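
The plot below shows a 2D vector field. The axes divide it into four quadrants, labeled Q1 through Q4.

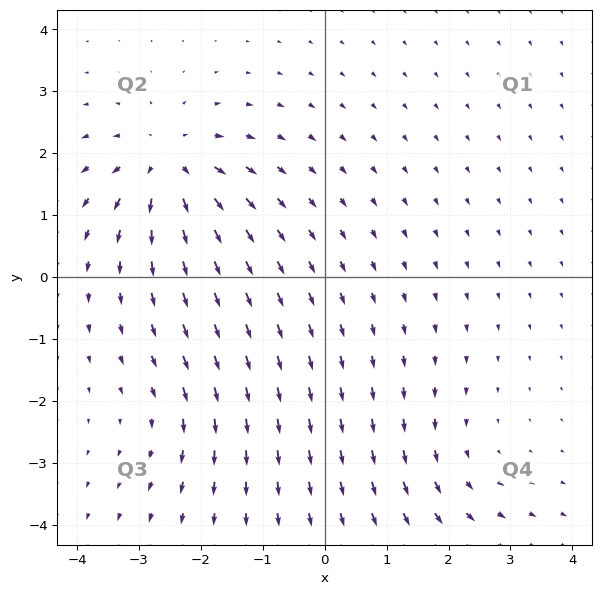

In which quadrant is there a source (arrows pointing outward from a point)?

The source sits at approximately (-2.5, 1.8), which lies in quadrant Q2. The divergence there is about +6, positive as expected for a source.

Q2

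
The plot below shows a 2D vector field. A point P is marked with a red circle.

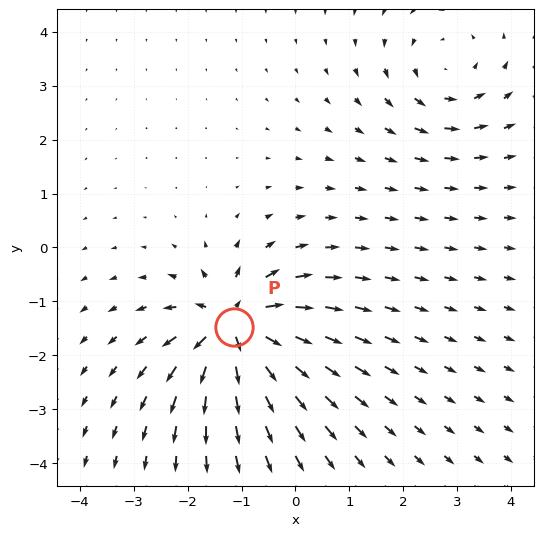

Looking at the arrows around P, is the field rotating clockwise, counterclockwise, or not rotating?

Near P at (-1.1, -1.5) the arrows show no circulation. The curl there is ≈0.

not rotating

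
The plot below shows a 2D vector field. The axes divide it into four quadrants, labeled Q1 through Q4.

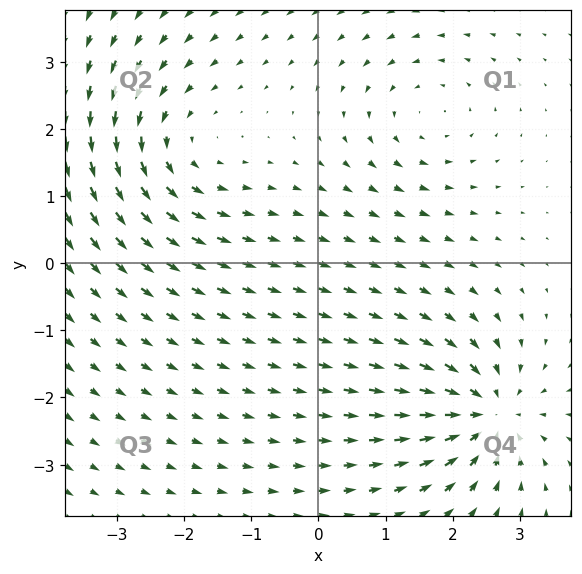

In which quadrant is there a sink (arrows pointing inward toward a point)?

Q4

The sink sits at approximately (2.5, -2.2), which lies in quadrant Q4. The divergence there is about -5, negative as expected for a sink.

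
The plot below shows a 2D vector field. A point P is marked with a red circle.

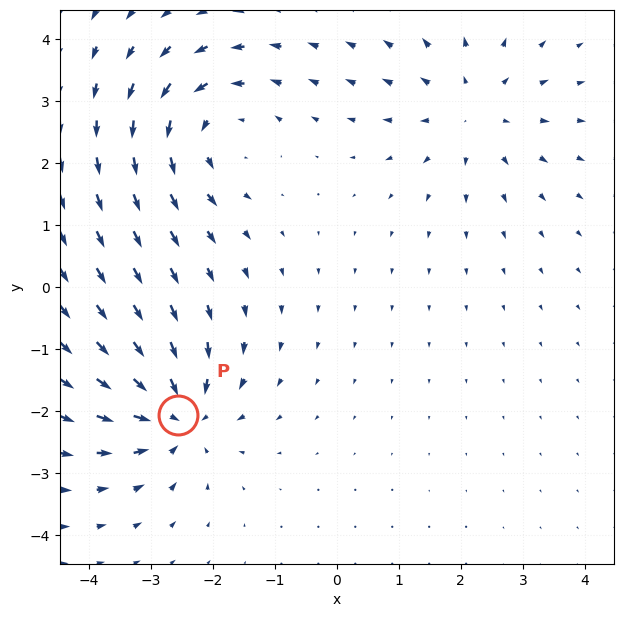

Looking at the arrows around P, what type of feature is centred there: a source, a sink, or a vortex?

sink

At P (-2.6, -2.1) the arrows converge inward. Divergence about -4, curl ≈0 — negative divergence with near-zero curl is a sink.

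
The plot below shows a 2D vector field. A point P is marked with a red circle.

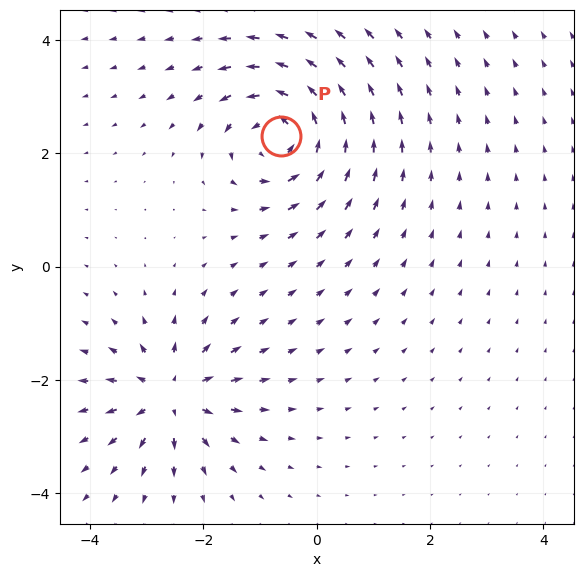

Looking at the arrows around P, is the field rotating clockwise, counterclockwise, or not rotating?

Near P at (-0.6, 2.3) the arrows circulate counterclockwise. The curl (z-component) there is about +5; positive curl means counterclockwise rotation.

counterclockwise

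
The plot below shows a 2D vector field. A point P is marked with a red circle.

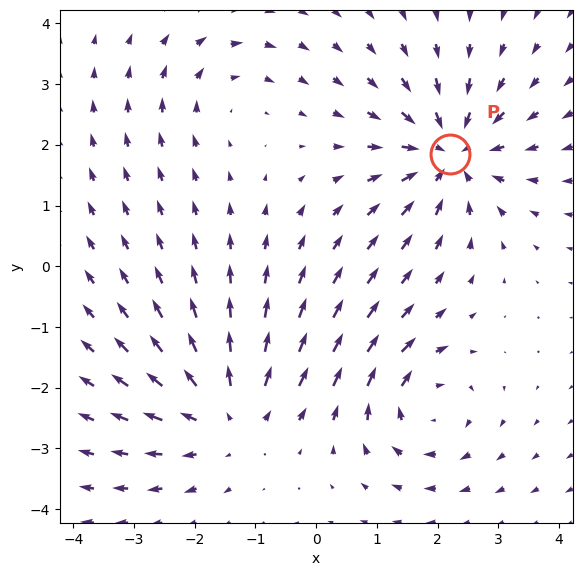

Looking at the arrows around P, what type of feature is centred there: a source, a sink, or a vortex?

At P (2.2, 1.9) the arrows converge inward. Divergence about -5, curl ≈0 — negative divergence with near-zero curl is a sink.

sink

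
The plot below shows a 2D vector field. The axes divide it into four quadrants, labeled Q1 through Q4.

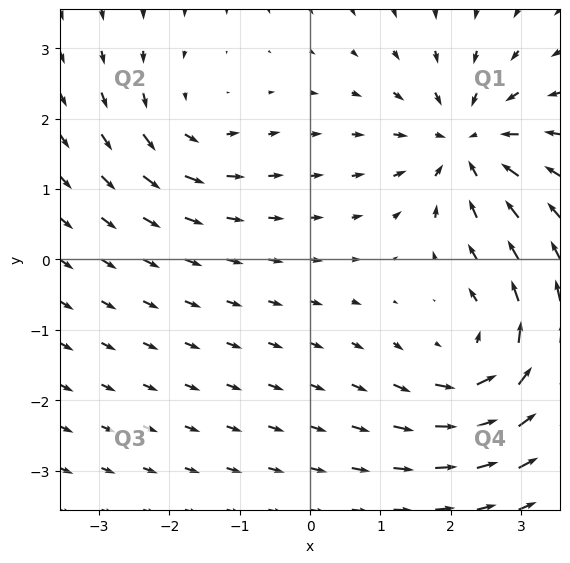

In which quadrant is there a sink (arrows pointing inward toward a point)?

The sink sits at approximately (2.2, 1.6), which lies in quadrant Q1. The divergence there is about -6, negative as expected for a sink.

Q1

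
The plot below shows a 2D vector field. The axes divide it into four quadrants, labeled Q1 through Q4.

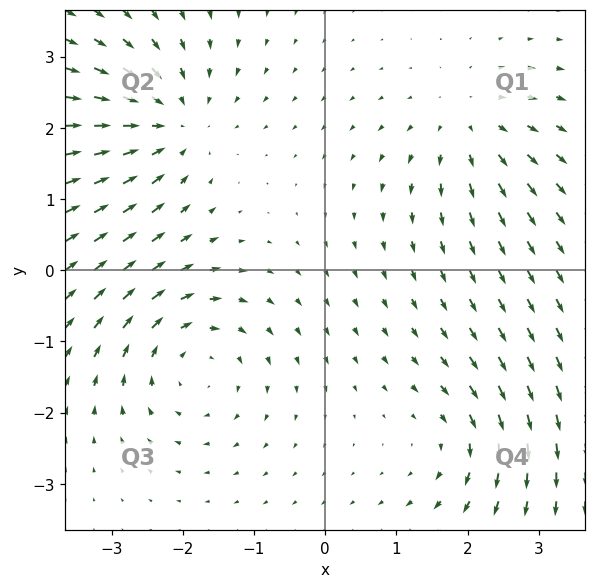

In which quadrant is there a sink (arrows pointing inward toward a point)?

Q2

The sink sits at approximately (-2.2, 2.1), which lies in quadrant Q2. The divergence there is about -5, negative as expected for a sink.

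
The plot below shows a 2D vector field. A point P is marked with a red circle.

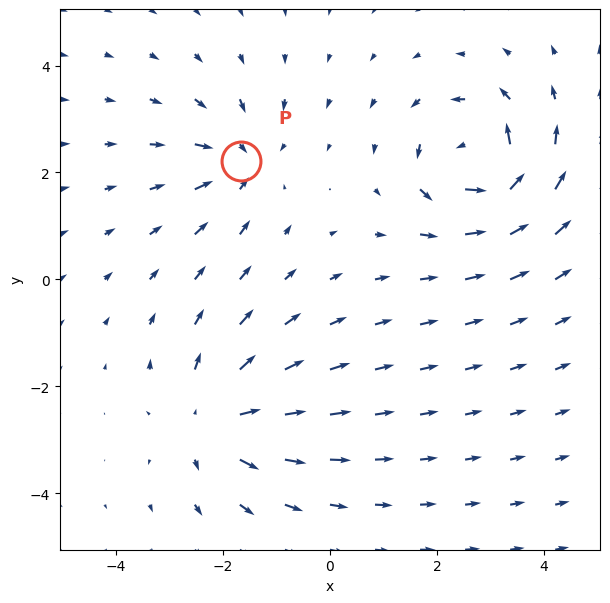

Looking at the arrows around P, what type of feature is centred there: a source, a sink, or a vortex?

At P (-1.7, 2.2) the arrows converge inward. Divergence about -4, curl ≈0 — negative divergence with near-zero curl is a sink.

sink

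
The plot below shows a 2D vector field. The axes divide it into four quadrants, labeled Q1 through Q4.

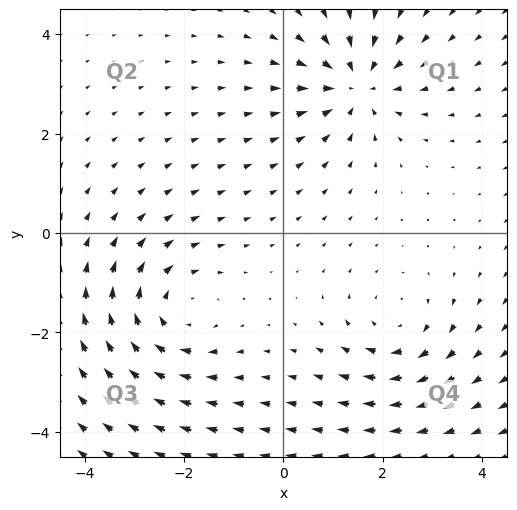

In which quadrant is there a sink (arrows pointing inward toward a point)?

The sink sits at approximately (1.5, 3.0), which lies in quadrant Q1. The divergence there is about -5, negative as expected for a sink.

Q1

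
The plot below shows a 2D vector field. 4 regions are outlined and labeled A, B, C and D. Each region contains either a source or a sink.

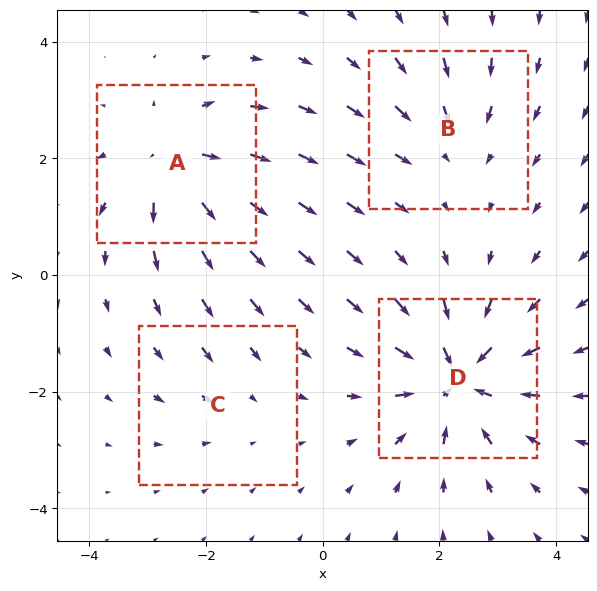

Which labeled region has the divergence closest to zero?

C

Divergence at each region's feature centre — A: about +5, B: about -3, C: about -2, D: about -7. Region C is closest to zero.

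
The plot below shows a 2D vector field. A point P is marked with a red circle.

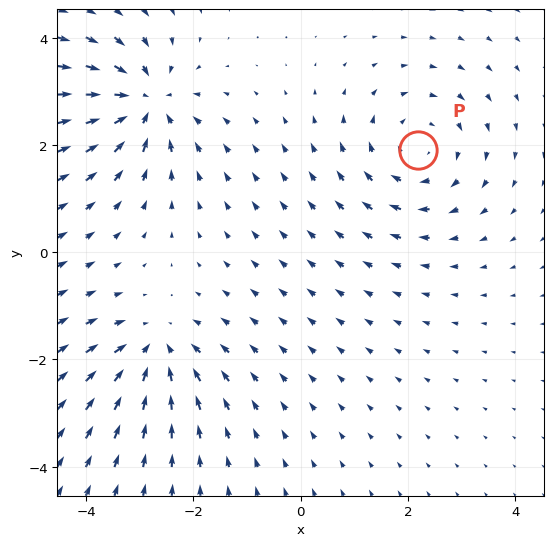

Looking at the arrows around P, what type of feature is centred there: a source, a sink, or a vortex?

vortex

At P (2.2, 1.9) the arrows circulate clockwise. Divergence ≈0, curl about -3 — near-zero divergence with nonzero curl is a vortex.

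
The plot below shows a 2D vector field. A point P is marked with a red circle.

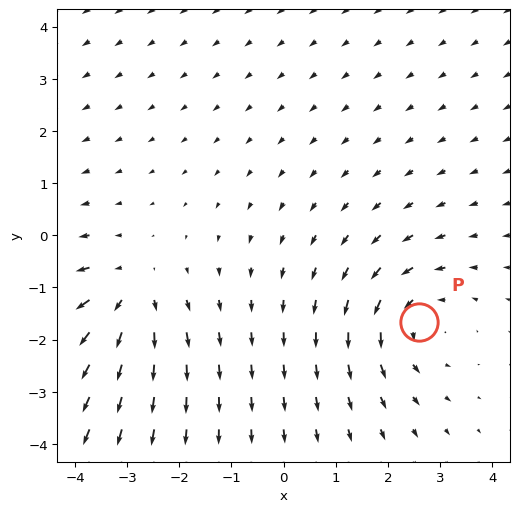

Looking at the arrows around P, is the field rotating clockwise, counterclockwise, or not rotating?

counterclockwise

Near P at (2.6, -1.7) the arrows circulate counterclockwise. The curl (z-component) there is about +3; positive curl means counterclockwise rotation.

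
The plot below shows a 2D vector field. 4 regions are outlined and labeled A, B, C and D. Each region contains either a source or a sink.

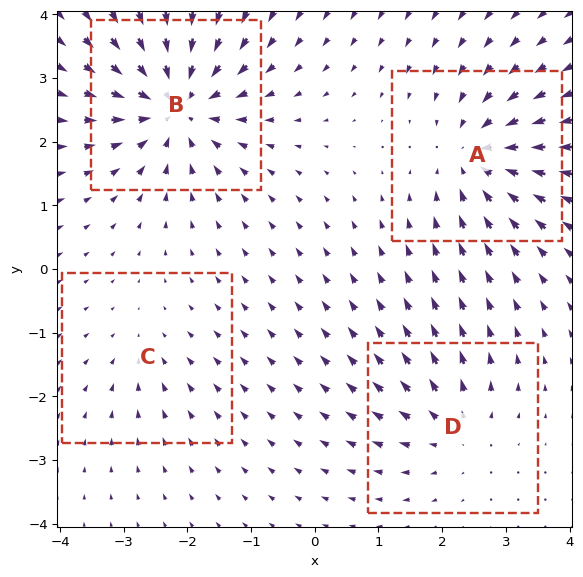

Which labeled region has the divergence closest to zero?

C

Divergence at each region's feature centre — A: about -6, B: about -7, C: about -2, D: about +4. Region C is closest to zero.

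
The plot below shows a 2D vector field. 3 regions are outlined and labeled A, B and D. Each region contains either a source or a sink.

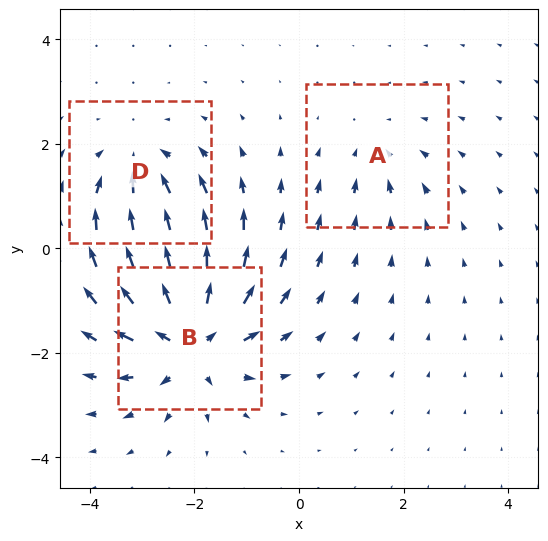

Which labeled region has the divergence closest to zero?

A

Divergence at each region's feature centre — A: about -2, B: about +5, D: about -3. Region A is closest to zero.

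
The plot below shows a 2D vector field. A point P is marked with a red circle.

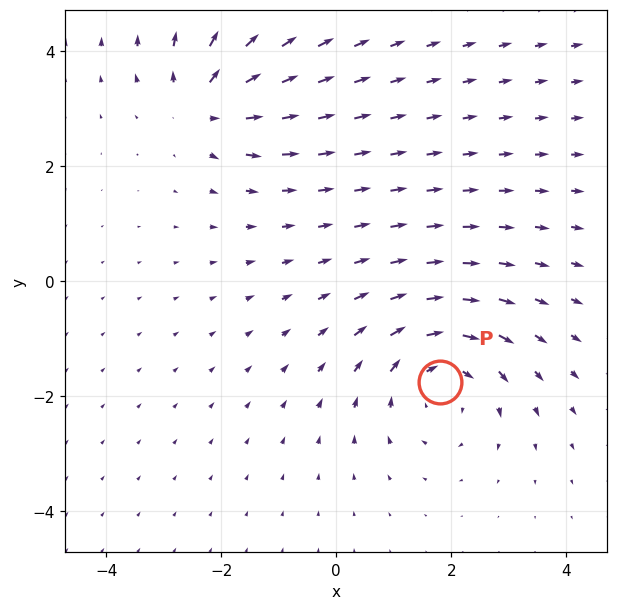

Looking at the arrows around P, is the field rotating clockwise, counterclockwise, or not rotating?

clockwise

Near P at (1.8, -1.8) the arrows circulate clockwise. The curl (z-component) there is about -4; negative curl means clockwise rotation.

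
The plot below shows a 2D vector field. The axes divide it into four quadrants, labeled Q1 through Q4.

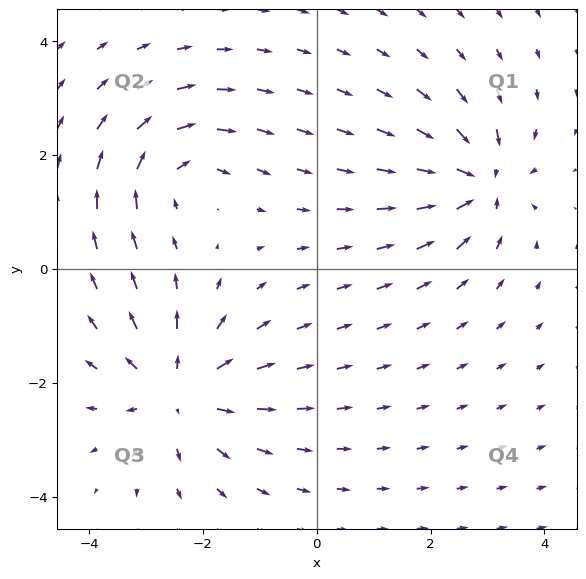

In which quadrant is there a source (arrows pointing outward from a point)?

The source sits at approximately (-2.4, -2.2), which lies in quadrant Q3. The divergence there is about +4, positive as expected for a source.

Q3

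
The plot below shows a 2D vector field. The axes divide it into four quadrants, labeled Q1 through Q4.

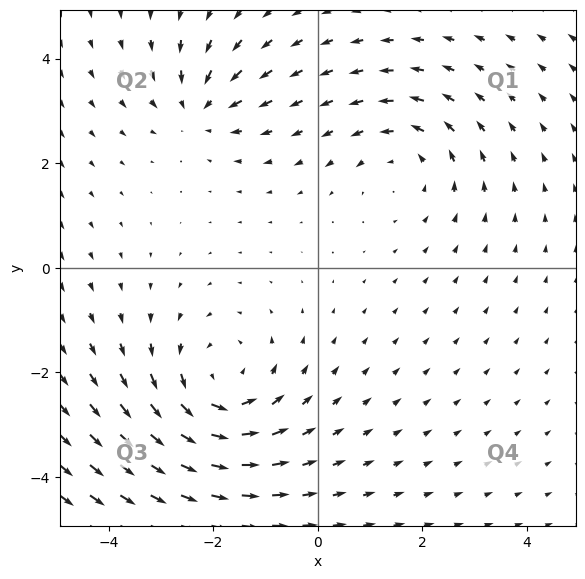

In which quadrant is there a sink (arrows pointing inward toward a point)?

The sink sits at approximately (-2.2, 3.1), which lies in quadrant Q2. The divergence there is about -3, negative as expected for a sink.

Q2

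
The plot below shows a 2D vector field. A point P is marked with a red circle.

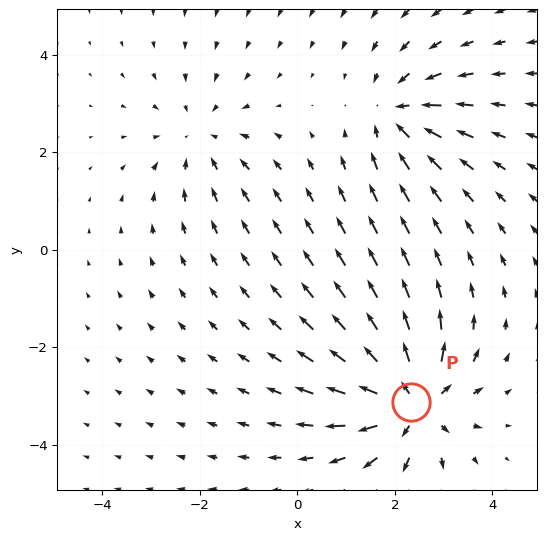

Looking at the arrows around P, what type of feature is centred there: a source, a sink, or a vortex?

source

At P (2.3, -3.1) the arrows spread outward. Divergence about +6, curl ≈0 — positive divergence with near-zero curl is a source.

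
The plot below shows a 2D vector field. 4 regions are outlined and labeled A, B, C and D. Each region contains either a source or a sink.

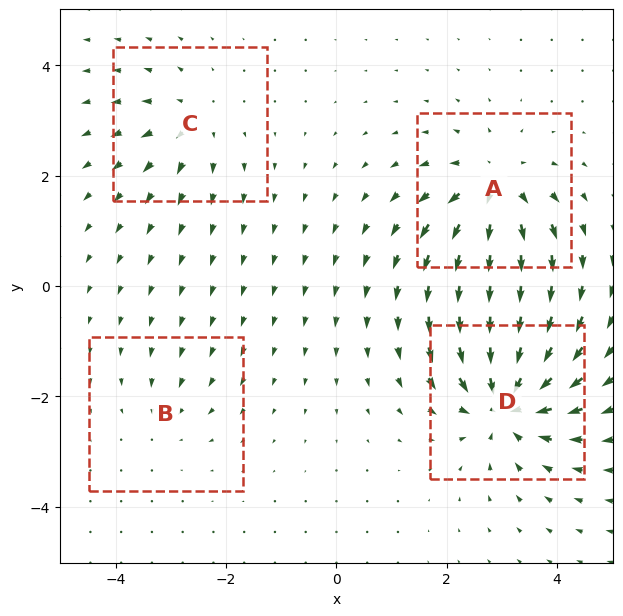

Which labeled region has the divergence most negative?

Divergence at each region's feature centre — A: about +6, B: about -3, C: about +4, D: about -8. Region D is most negative.

D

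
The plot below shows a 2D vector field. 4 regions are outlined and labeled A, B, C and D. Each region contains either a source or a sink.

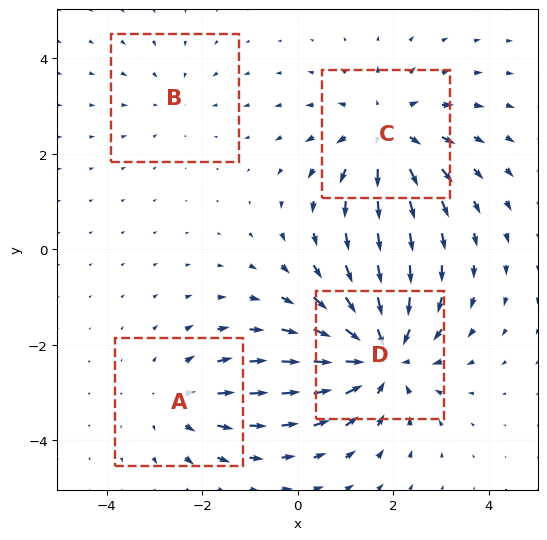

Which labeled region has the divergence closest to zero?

B

Divergence at each region's feature centre — A: about +3, B: about -2, C: about +4, D: about -5. Region B is closest to zero.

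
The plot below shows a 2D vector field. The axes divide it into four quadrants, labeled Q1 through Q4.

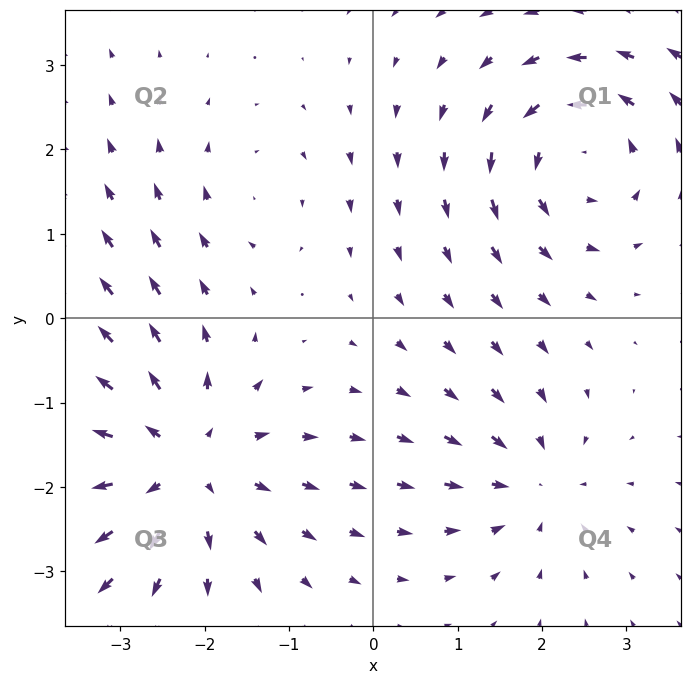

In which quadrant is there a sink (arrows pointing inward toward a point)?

The sink sits at approximately (1.9, -2.0), which lies in quadrant Q4. The divergence there is about -3, negative as expected for a sink.

Q4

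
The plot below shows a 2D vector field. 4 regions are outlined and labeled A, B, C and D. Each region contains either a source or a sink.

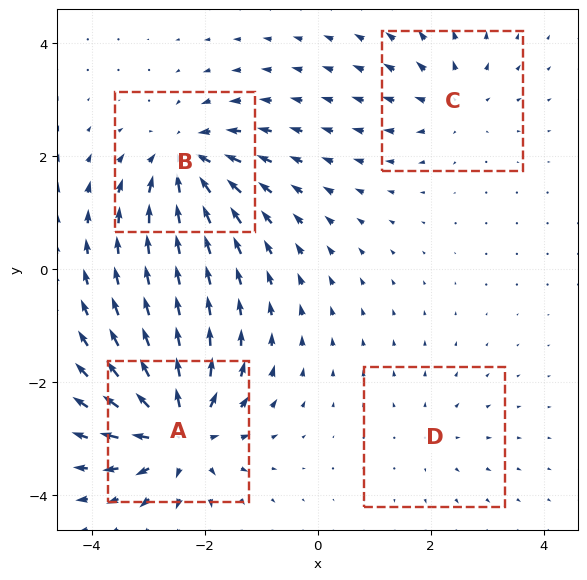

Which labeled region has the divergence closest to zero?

D

Divergence at each region's feature centre — A: about +8, B: about -6, C: about +4, D: about +2. Region D is closest to zero.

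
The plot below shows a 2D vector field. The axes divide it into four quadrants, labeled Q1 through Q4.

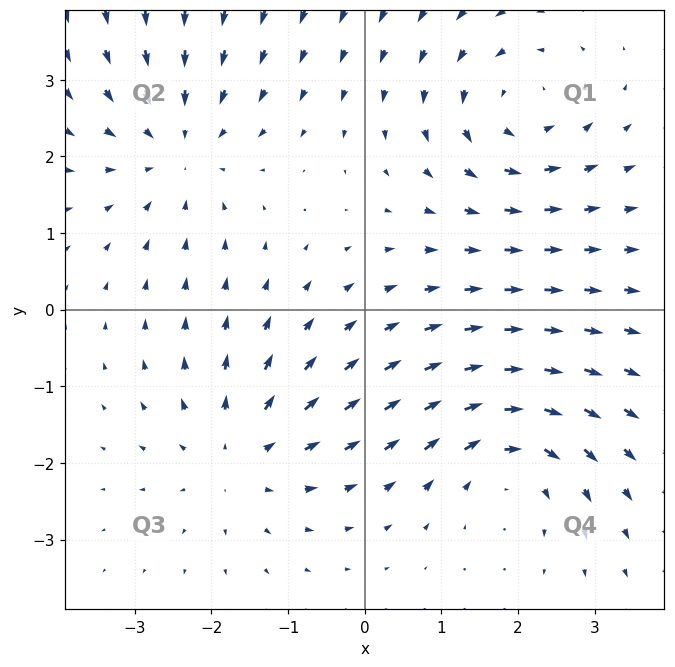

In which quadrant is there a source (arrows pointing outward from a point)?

Q3

The source sits at approximately (-1.6, -1.9), which lies in quadrant Q3. The divergence there is about +3, positive as expected for a source.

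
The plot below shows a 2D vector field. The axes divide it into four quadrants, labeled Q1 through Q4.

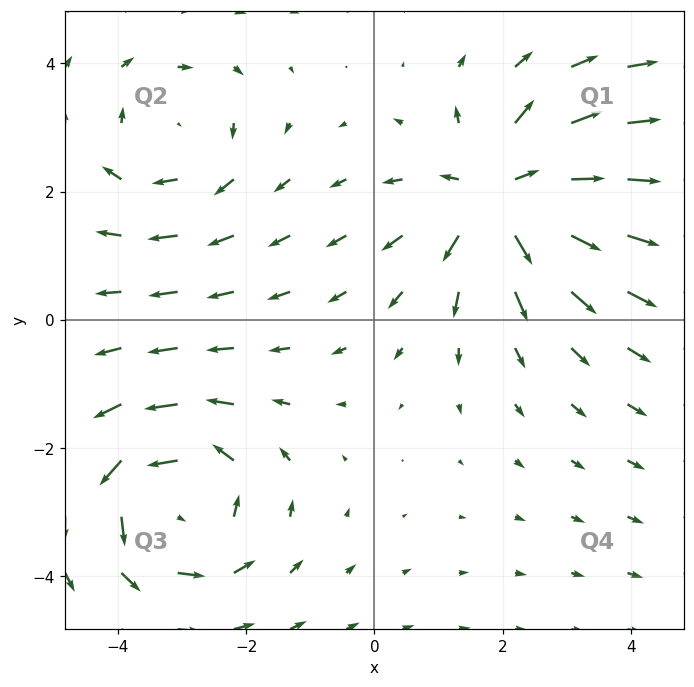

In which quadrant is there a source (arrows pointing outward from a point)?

Q1

The source sits at approximately (2.0, 1.9), which lies in quadrant Q1. The divergence there is about +5, positive as expected for a source.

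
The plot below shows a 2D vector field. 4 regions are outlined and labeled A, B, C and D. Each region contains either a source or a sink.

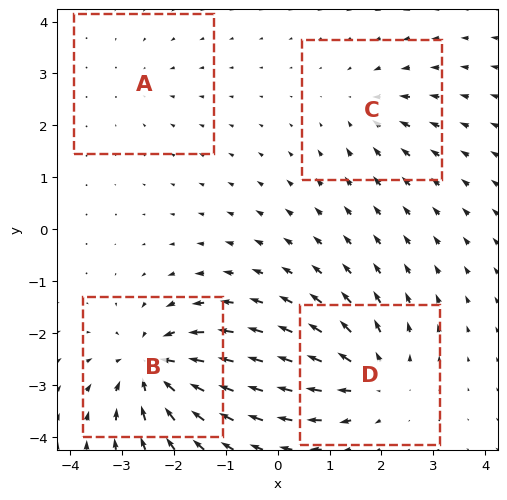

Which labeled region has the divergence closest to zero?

Divergence at each region's feature centre — A: about -2, B: about -8, C: about -4, D: about +6. Region A is closest to zero.

A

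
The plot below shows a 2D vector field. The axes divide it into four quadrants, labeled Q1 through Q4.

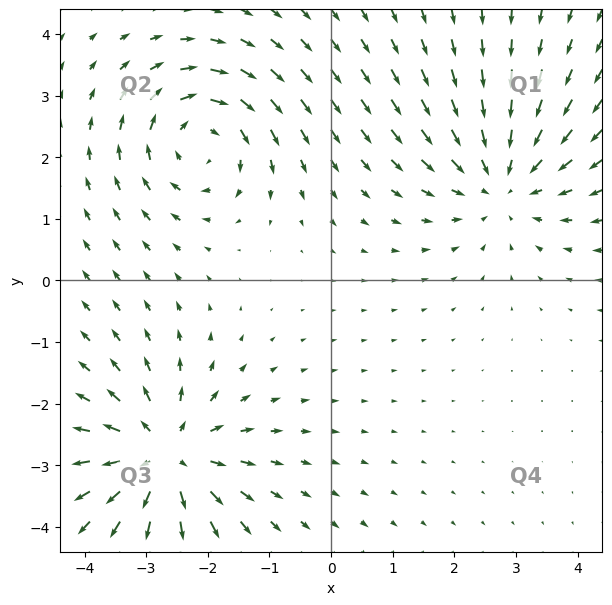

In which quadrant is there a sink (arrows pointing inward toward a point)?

Q1

The sink sits at approximately (2.8, 1.6), which lies in quadrant Q1. The divergence there is about -4, negative as expected for a sink.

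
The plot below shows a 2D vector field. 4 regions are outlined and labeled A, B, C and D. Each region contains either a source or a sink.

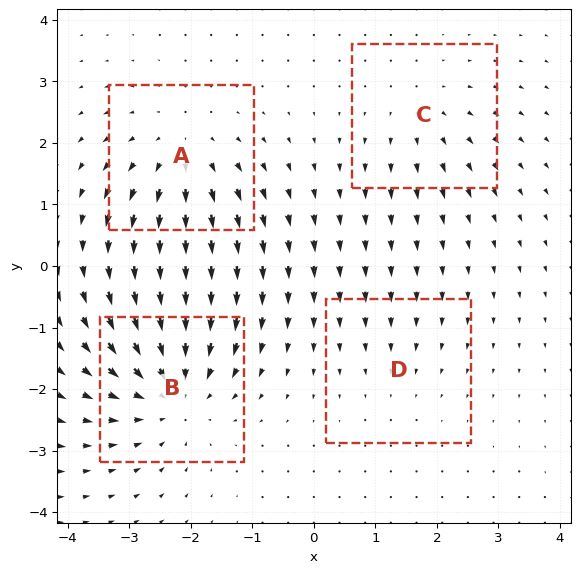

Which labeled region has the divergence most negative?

Divergence at each region's feature centre — A: about +4, B: about -6, C: about +3, D: about -2. Region B is most negative.

B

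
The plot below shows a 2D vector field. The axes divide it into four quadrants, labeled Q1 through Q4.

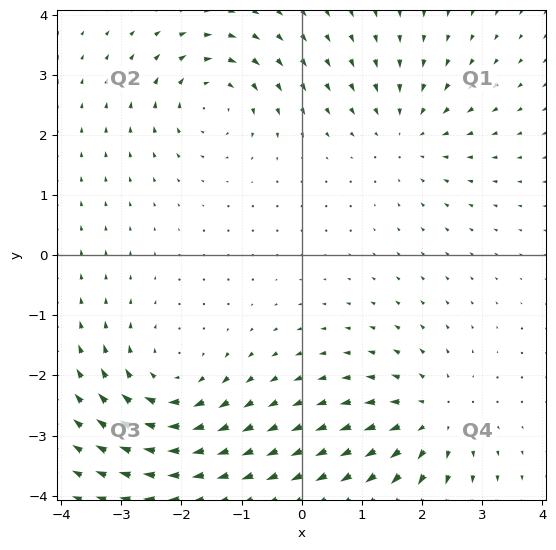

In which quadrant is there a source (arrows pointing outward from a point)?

Q4

The source sits at approximately (2.2, -2.7), which lies in quadrant Q4. The divergence there is about +3, positive as expected for a source.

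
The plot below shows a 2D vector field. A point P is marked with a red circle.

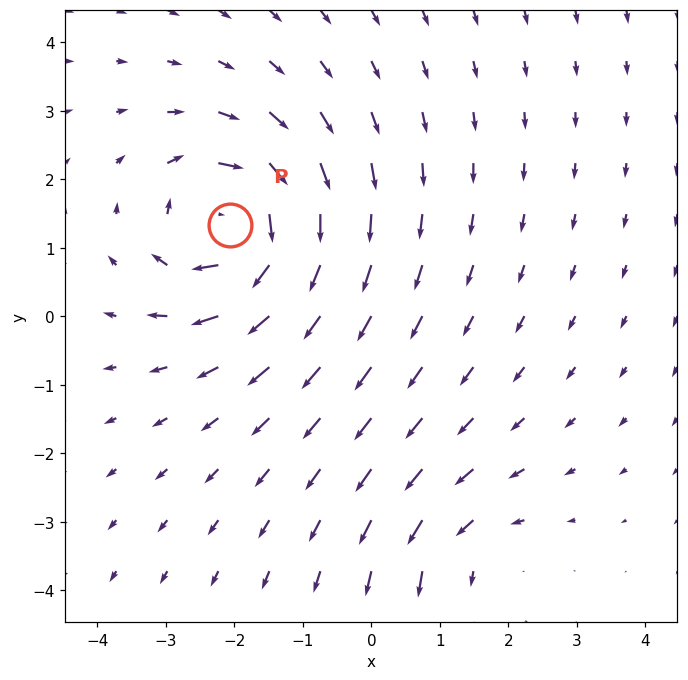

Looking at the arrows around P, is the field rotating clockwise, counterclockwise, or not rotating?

Near P at (-2.1, 1.3) the arrows circulate clockwise. The curl (z-component) there is about -6; negative curl means clockwise rotation.

clockwise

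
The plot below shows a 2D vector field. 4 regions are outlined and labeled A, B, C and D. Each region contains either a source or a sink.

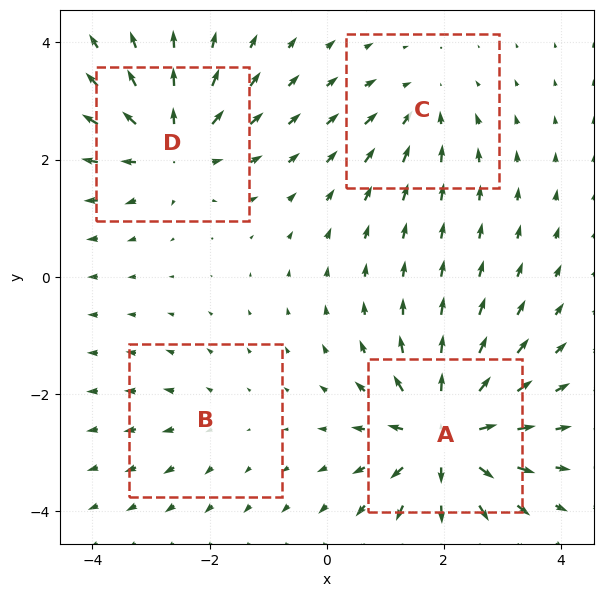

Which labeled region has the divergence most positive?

Divergence at each region's feature centre — A: about +8, B: about +2, C: about -4, D: about +6. Region A is most positive.

A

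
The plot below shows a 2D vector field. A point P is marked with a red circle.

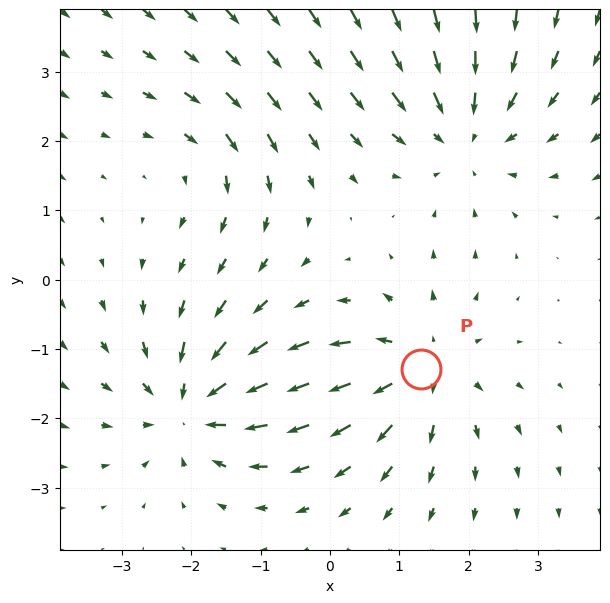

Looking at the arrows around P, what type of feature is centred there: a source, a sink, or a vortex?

At P (1.3, -1.3) the arrows spread outward. Divergence about +5, curl ≈0 — positive divergence with near-zero curl is a source.

source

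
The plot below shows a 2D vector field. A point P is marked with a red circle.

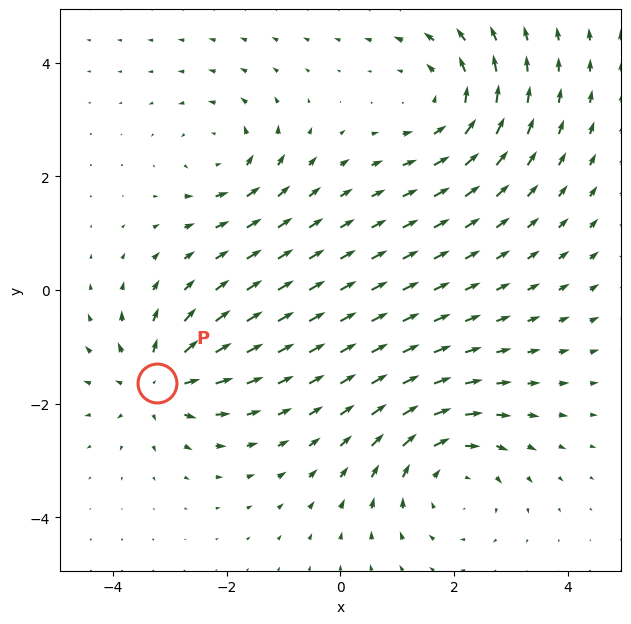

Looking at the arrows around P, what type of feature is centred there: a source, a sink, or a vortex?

At P (-3.2, -1.6) the arrows spread outward. Divergence about +5, curl ≈0 — positive divergence with near-zero curl is a source.

source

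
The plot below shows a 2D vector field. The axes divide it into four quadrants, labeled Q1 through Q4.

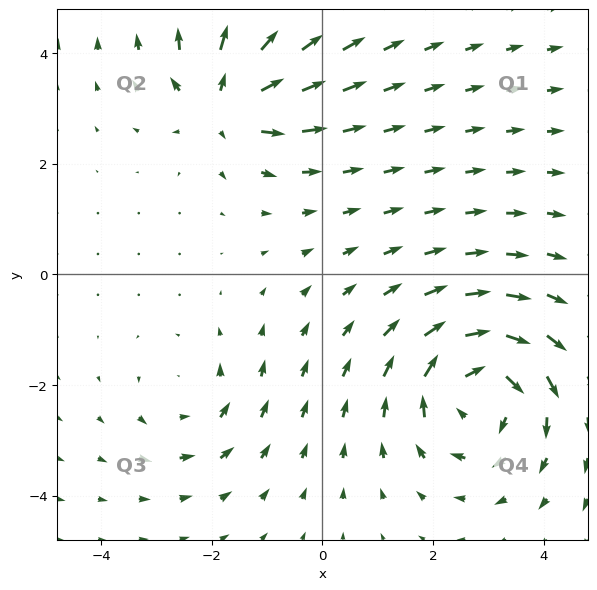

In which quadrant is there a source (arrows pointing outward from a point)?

The source sits at approximately (-1.7, 3.1), which lies in quadrant Q2. The divergence there is about +5, positive as expected for a source.

Q2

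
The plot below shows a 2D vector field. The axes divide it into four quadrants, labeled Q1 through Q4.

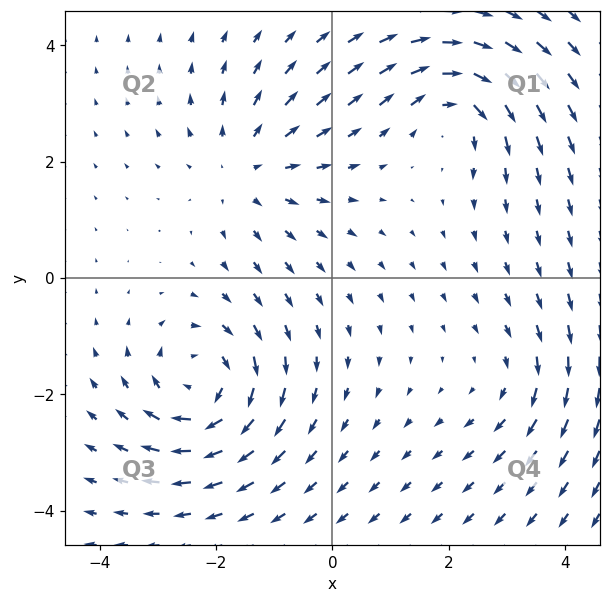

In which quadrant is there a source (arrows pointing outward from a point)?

Q2

The source sits at approximately (-1.5, 1.9), which lies in quadrant Q2. The divergence there is about +3, positive as expected for a source.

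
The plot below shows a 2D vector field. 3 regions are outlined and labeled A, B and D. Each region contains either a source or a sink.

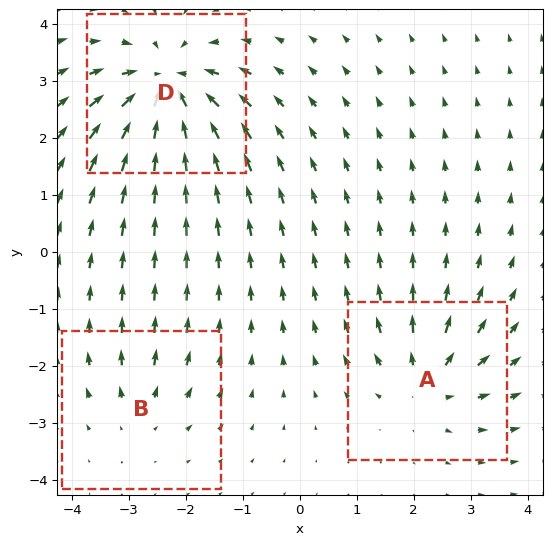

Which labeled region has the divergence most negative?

Divergence at each region's feature centre — A: about +4, B: about +2, D: about -6. Region D is most negative.

D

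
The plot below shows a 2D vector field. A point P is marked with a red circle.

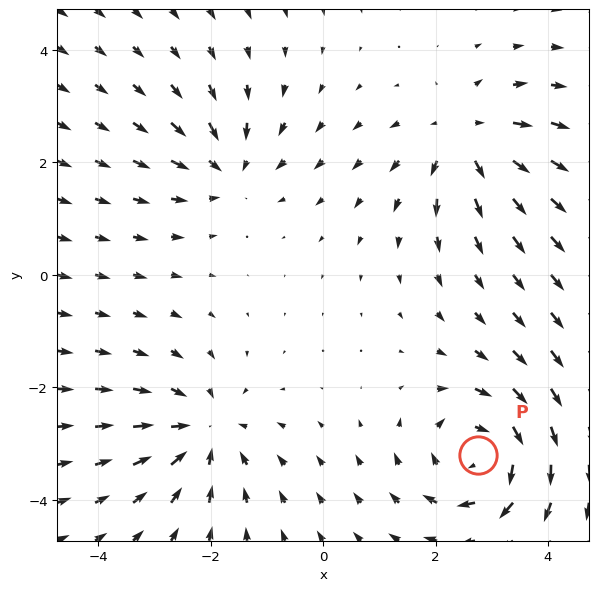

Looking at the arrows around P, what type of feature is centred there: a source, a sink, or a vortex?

At P (2.8, -3.2) the arrows circulate clockwise. Divergence ≈0, curl about -5 — near-zero divergence with nonzero curl is a vortex.

vortex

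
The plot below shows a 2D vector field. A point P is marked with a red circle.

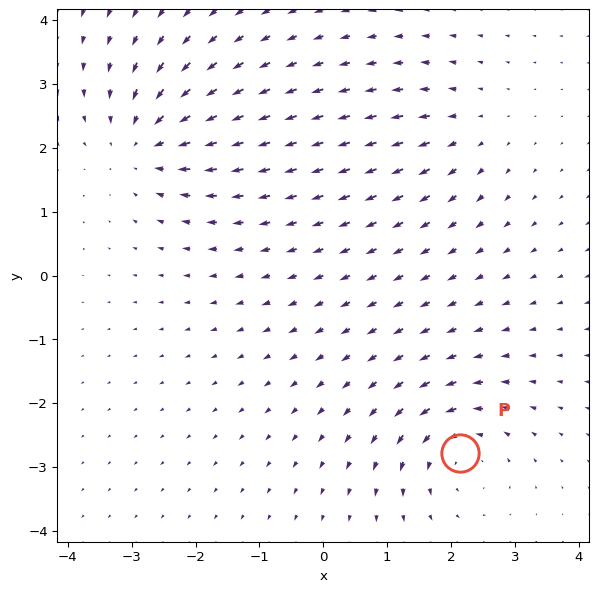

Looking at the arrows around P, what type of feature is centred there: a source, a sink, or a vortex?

At P (2.1, -2.8) the arrows circulate counterclockwise. Divergence ≈0, curl about +5 — near-zero divergence with nonzero curl is a vortex.

vortex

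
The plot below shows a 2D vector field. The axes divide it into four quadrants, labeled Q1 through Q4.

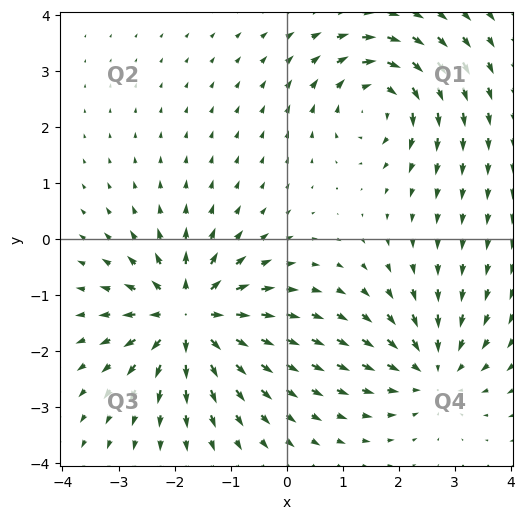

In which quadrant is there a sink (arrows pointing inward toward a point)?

Q4

The sink sits at approximately (2.6, -2.4), which lies in quadrant Q4. The divergence there is about -3, negative as expected for a sink.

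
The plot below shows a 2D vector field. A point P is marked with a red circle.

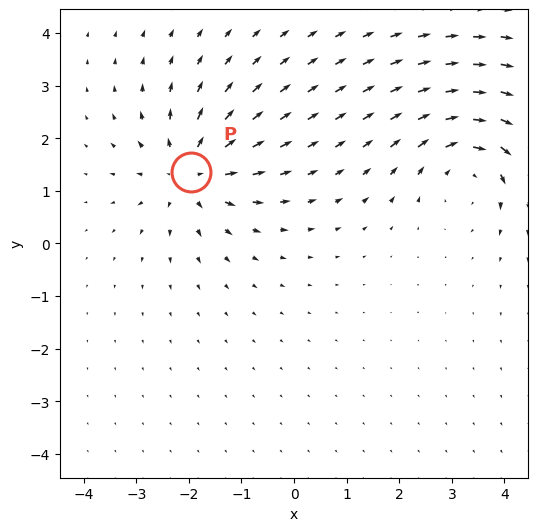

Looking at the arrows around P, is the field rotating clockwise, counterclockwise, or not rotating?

Near P at (-2.0, 1.4) the arrows show no circulation. The curl there is ≈0.

not rotating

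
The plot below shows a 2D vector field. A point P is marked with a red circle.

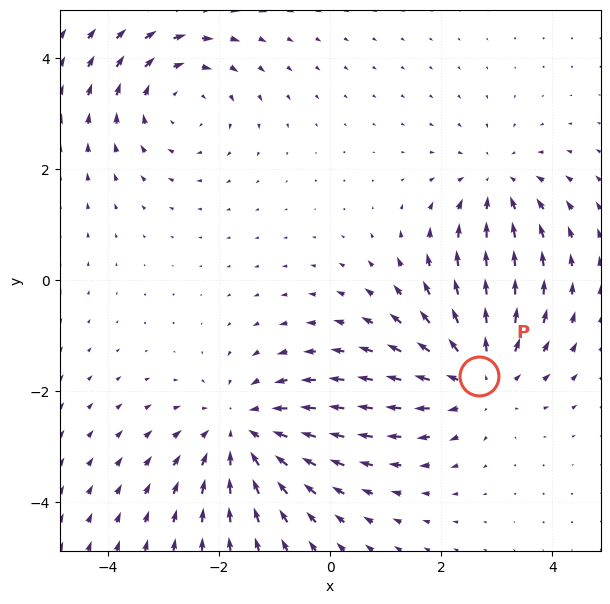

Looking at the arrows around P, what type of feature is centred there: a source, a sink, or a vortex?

source

At P (2.7, -1.7) the arrows spread outward. Divergence about +3, curl ≈0 — positive divergence with near-zero curl is a source.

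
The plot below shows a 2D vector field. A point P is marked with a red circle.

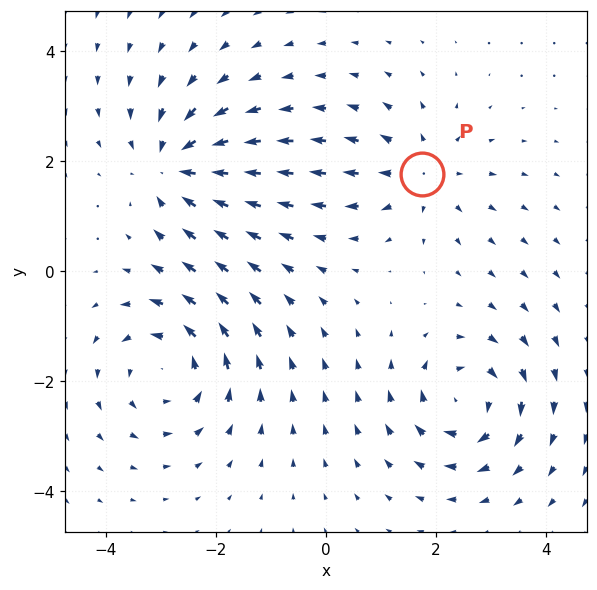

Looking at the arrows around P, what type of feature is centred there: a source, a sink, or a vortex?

At P (1.7, 1.8) the arrows spread outward. Divergence about +4, curl ≈0 — positive divergence with near-zero curl is a source.

source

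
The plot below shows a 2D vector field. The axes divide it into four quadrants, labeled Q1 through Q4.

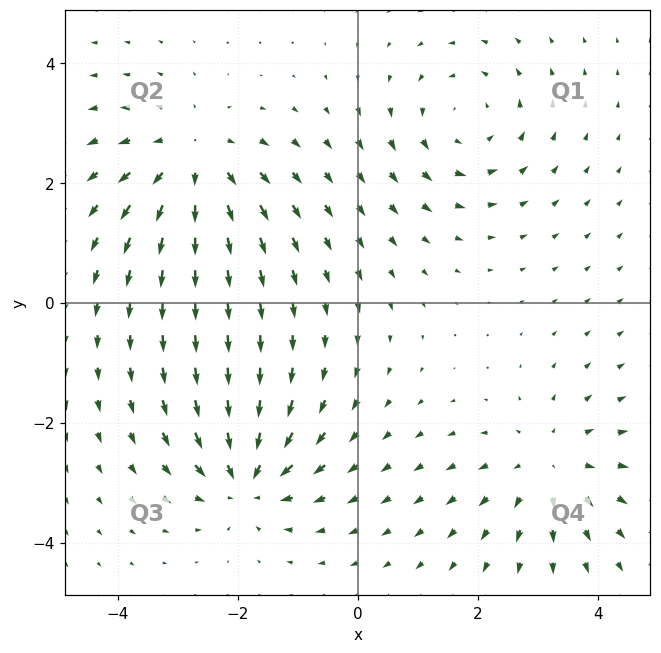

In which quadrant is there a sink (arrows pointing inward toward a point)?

The sink sits at approximately (-1.9, -2.9), which lies in quadrant Q3. The divergence there is about -6, negative as expected for a sink.

Q3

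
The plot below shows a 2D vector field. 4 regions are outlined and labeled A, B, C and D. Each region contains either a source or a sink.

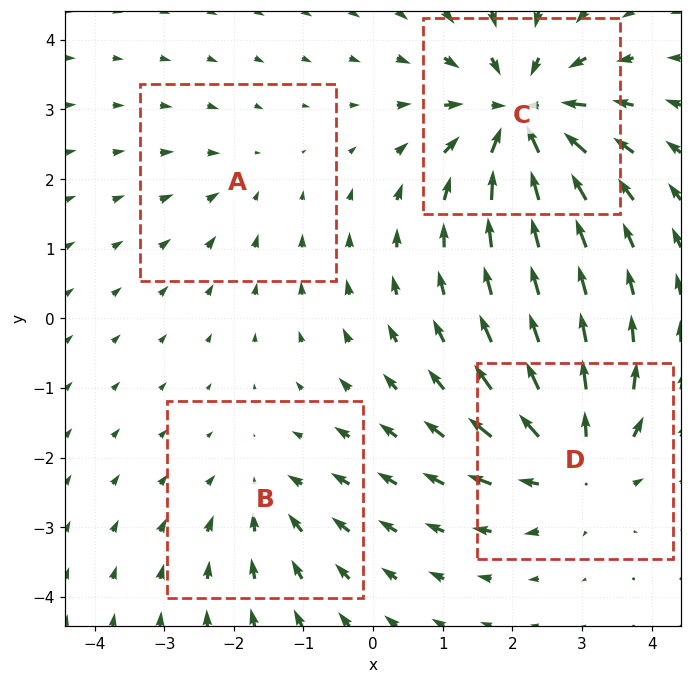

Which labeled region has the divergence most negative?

Divergence at each region's feature centre — A: about -2, B: about -3, C: about -7, D: about +5. Region C is most negative.

C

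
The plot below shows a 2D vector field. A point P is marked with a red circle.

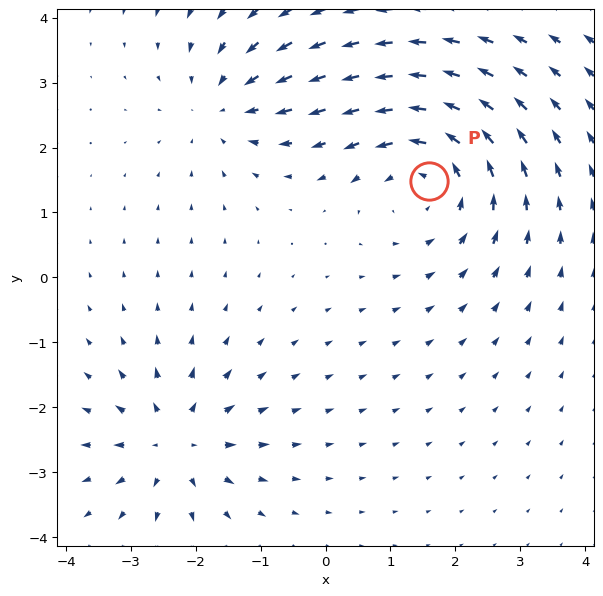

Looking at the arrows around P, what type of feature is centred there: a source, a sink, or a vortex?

vortex

At P (1.6, 1.5) the arrows circulate counterclockwise. Divergence ≈0, curl about +4 — near-zero divergence with nonzero curl is a vortex.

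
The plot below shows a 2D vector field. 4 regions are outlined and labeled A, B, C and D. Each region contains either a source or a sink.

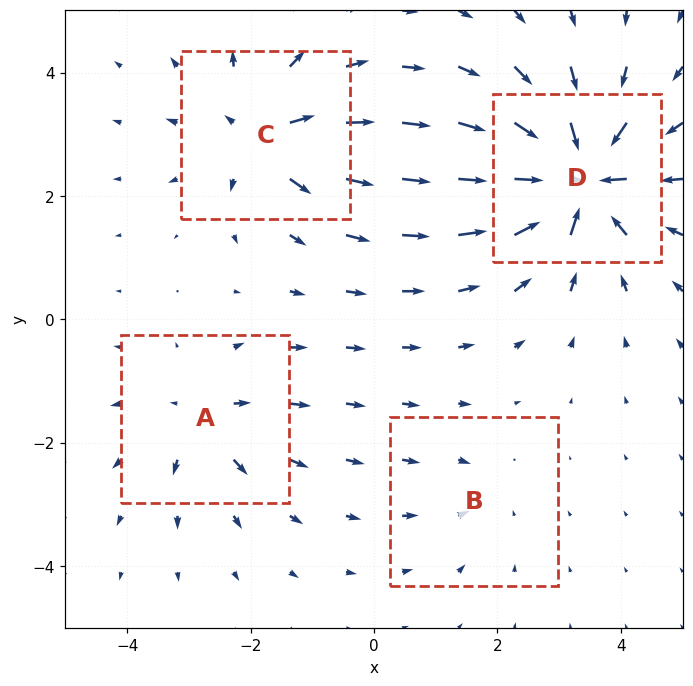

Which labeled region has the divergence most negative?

D

Divergence at each region's feature centre — A: about +4, B: about -2, C: about +6, D: about -9. Region D is most negative.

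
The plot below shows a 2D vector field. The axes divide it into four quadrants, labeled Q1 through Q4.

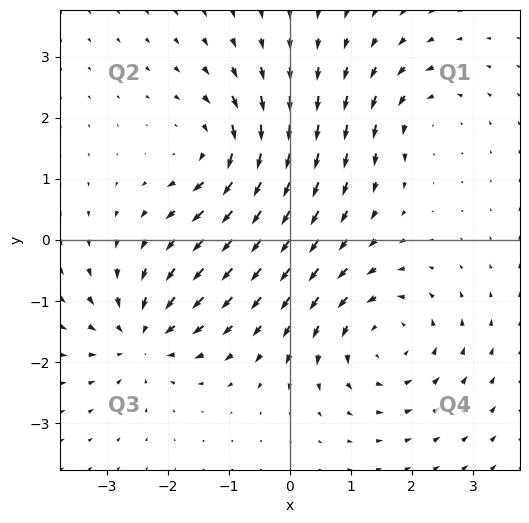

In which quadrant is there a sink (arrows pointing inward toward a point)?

Q3

The sink sits at approximately (-2.4, -1.6), which lies in quadrant Q3. The divergence there is about -5, negative as expected for a sink.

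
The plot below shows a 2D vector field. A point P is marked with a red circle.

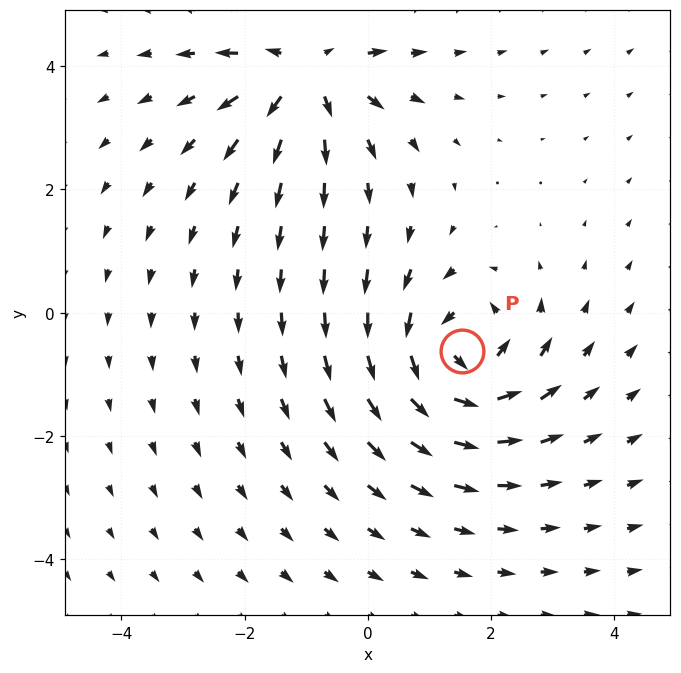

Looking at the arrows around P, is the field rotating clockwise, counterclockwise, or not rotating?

counterclockwise

Near P at (1.5, -0.6) the arrows circulate counterclockwise. The curl (z-component) there is about +5; positive curl means counterclockwise rotation.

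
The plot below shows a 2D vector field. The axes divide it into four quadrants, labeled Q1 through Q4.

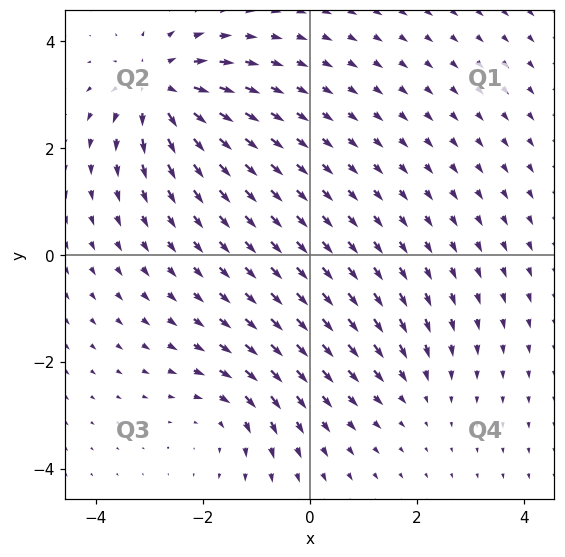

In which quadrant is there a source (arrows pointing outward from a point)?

The source sits at approximately (-2.8, 3.1), which lies in quadrant Q2. The divergence there is about +6, positive as expected for a source.

Q2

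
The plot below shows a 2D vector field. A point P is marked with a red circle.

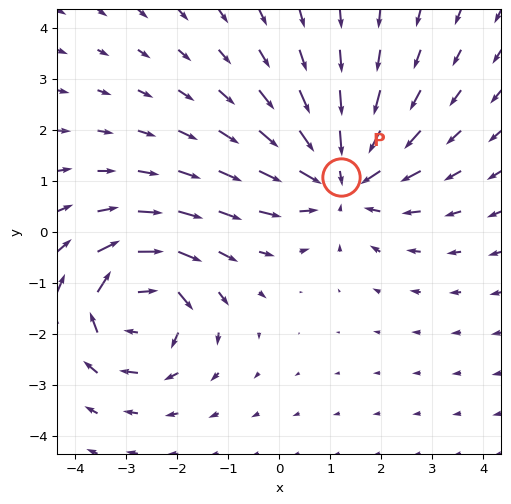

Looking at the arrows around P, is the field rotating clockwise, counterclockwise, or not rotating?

Near P at (1.2, 1.1) the arrows show no circulation. The curl there is ≈0.

not rotating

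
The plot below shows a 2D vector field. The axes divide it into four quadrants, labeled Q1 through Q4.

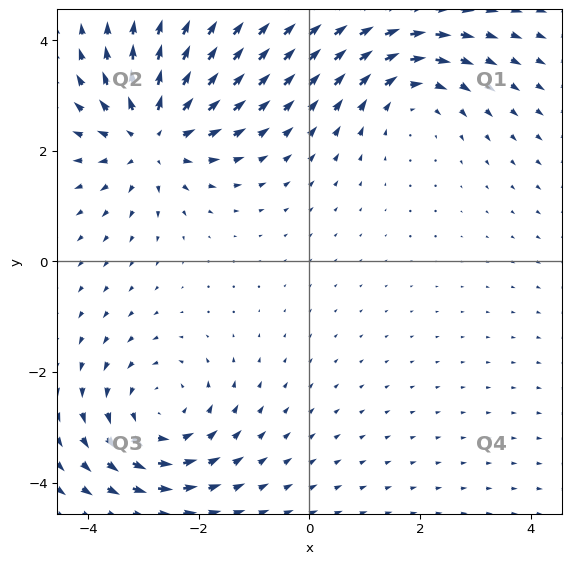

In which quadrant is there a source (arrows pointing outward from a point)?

The source sits at approximately (-2.8, 2.3), which lies in quadrant Q2. The divergence there is about +5, positive as expected for a source.

Q2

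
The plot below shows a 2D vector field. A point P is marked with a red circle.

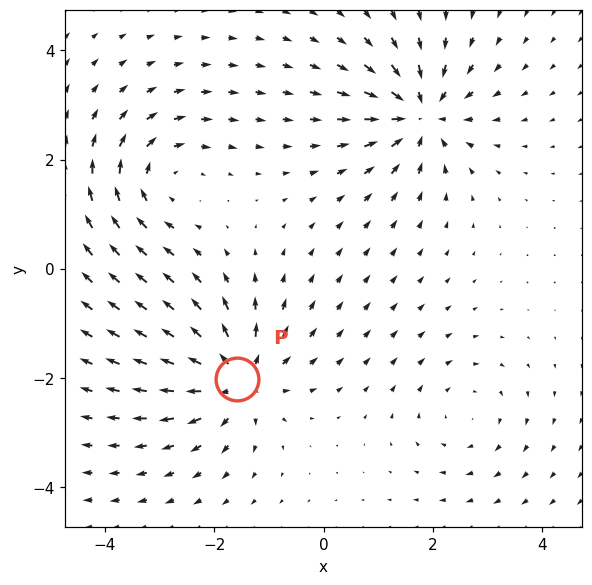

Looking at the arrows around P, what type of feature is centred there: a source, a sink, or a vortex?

At P (-1.6, -2.0) the arrows spread outward. Divergence about +6, curl ≈0 — positive divergence with near-zero curl is a source.

source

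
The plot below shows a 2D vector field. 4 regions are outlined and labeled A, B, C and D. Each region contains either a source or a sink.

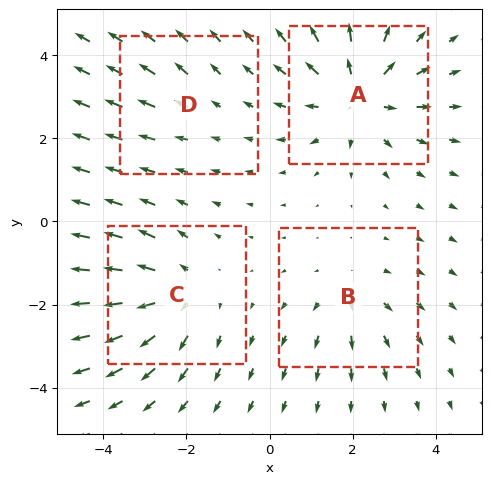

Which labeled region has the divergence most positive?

Divergence at each region's feature centre — A: about +6, B: about +3, C: about +5, D: about +2. Region A is most positive.

A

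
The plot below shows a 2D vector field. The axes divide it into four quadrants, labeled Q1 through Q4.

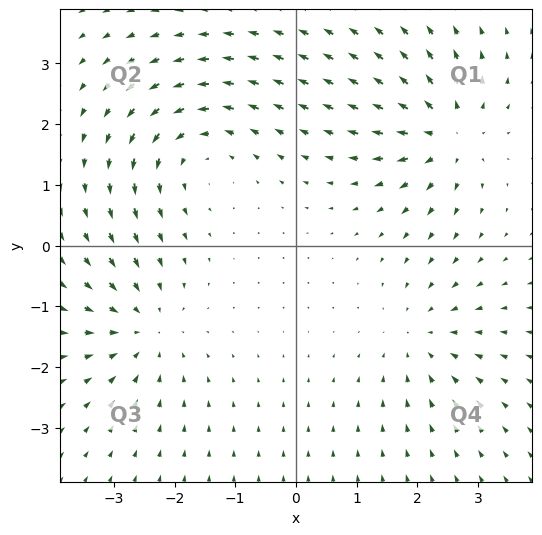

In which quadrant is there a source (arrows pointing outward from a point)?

The source sits at approximately (2.5, 1.8), which lies in quadrant Q1. The divergence there is about +5, positive as expected for a source.

Q1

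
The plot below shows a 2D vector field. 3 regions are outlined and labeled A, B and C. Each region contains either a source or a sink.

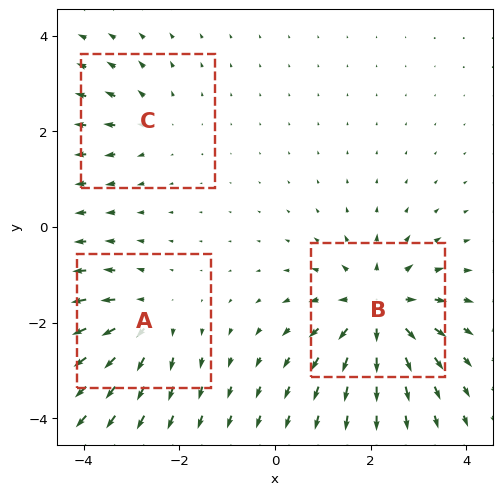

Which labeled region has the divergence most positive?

B

Divergence at each region's feature centre — A: about +3, B: about +5, C: about +2. Region B is most positive.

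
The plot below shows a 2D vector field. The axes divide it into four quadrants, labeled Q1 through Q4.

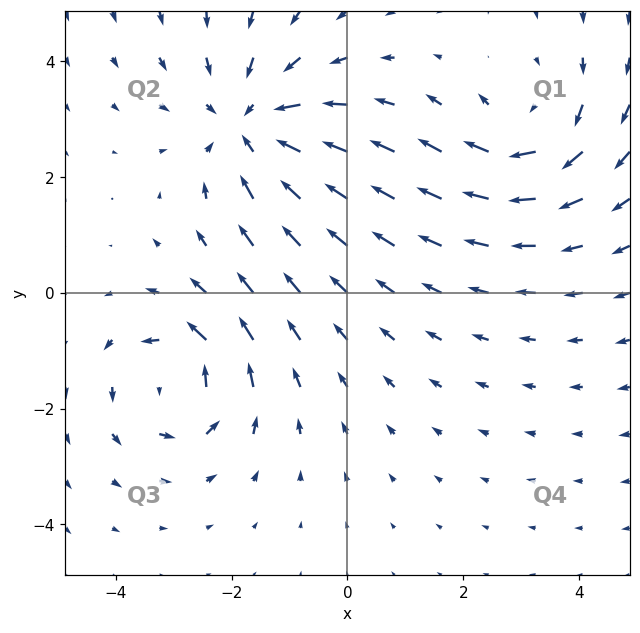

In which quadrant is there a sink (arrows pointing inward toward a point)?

The sink sits at approximately (-1.7, 2.9), which lies in quadrant Q2. The divergence there is about -4, negative as expected for a sink.

Q2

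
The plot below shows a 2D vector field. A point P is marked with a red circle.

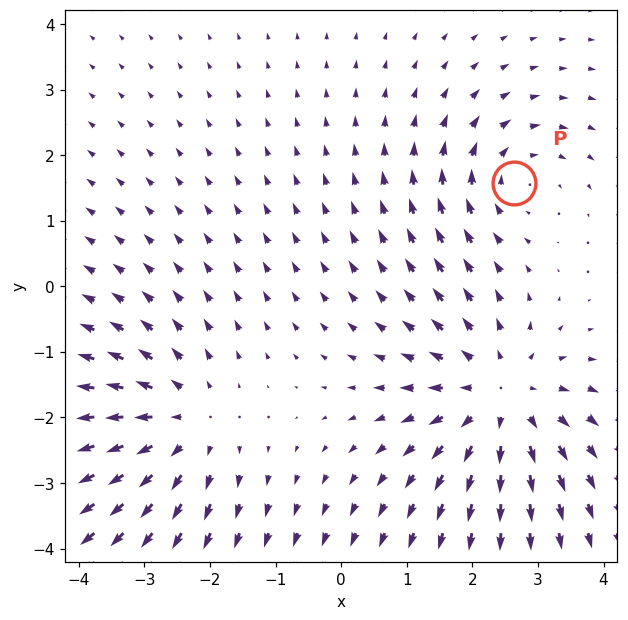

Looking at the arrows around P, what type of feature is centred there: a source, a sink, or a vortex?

vortex

At P (2.6, 1.6) the arrows circulate clockwise. Divergence ≈0, curl about -3 — near-zero divergence with nonzero curl is a vortex.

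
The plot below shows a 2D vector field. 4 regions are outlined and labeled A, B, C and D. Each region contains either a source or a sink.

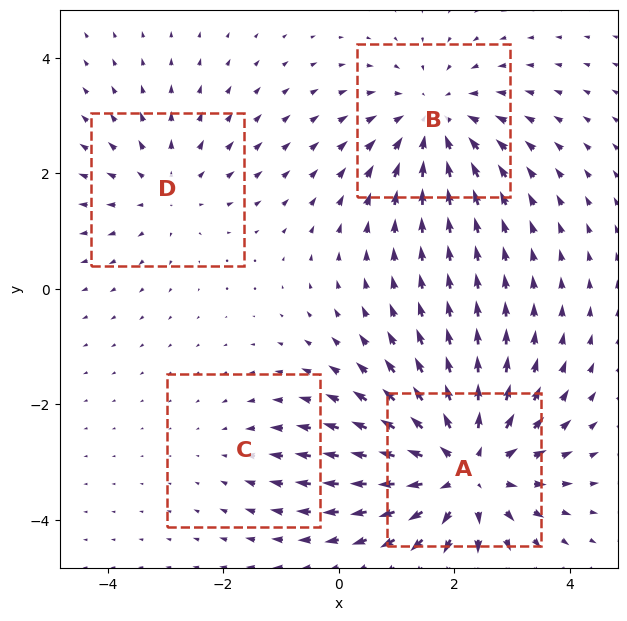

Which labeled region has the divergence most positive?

A

Divergence at each region's feature centre — A: about +6, B: about -4, C: about -2, D: about +3. Region A is most positive.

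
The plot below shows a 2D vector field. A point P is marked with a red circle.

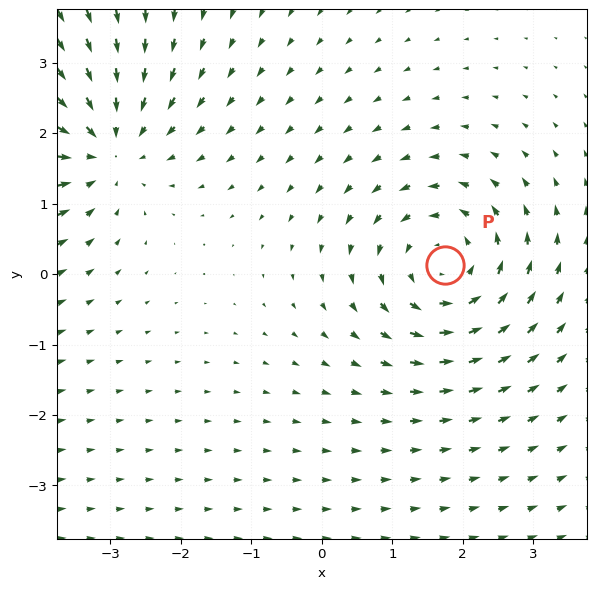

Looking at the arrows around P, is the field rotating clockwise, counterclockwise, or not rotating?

counterclockwise

Near P at (1.7, 0.1) the arrows circulate counterclockwise. The curl (z-component) there is about +4; positive curl means counterclockwise rotation.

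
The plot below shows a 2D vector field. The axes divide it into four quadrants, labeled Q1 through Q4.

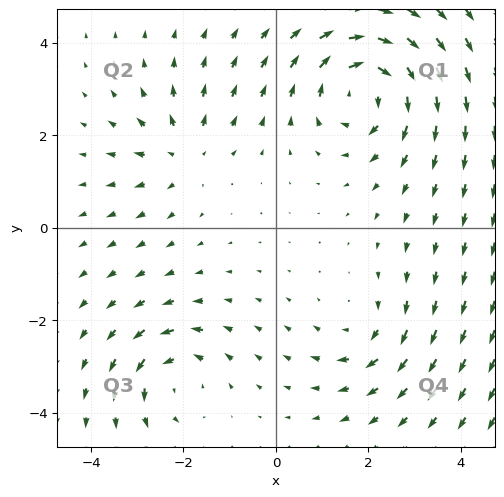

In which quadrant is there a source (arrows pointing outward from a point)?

The source sits at approximately (-2.0, 1.6), which lies in quadrant Q2. The divergence there is about +3, positive as expected for a source.

Q2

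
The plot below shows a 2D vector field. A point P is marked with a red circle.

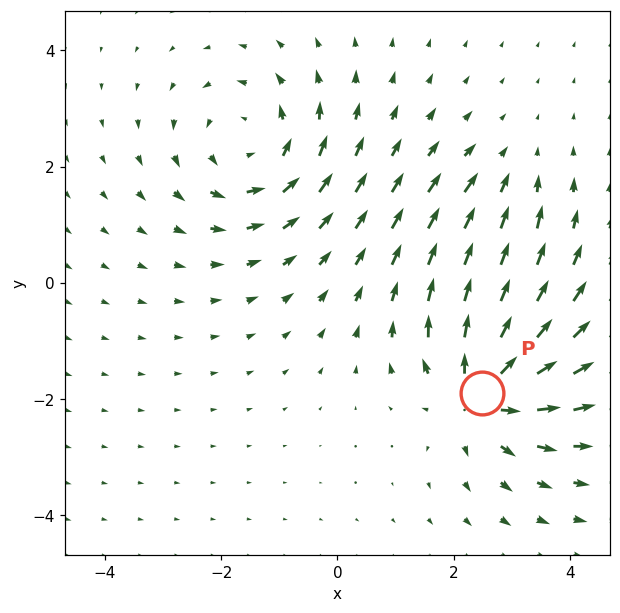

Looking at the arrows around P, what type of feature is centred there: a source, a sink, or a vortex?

source

At P (2.5, -1.9) the arrows spread outward. Divergence about +6, curl ≈0 — positive divergence with near-zero curl is a source.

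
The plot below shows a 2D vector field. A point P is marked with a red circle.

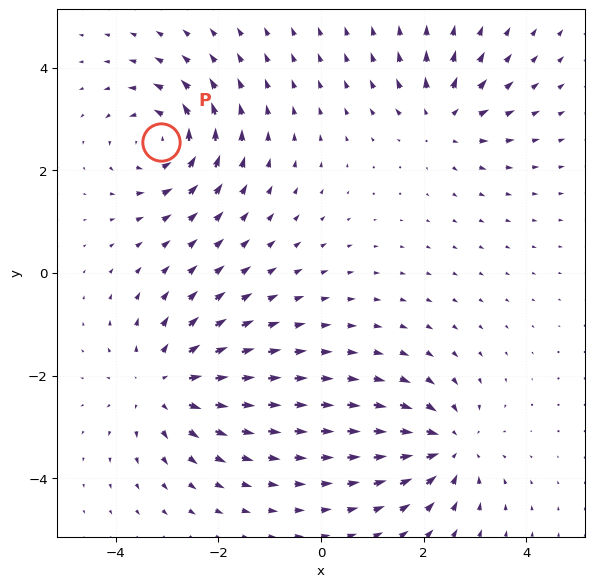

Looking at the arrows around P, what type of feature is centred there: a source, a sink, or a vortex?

At P (-3.1, 2.6) the arrows circulate counterclockwise. Divergence ≈0, curl about +6 — near-zero divergence with nonzero curl is a vortex.

vortex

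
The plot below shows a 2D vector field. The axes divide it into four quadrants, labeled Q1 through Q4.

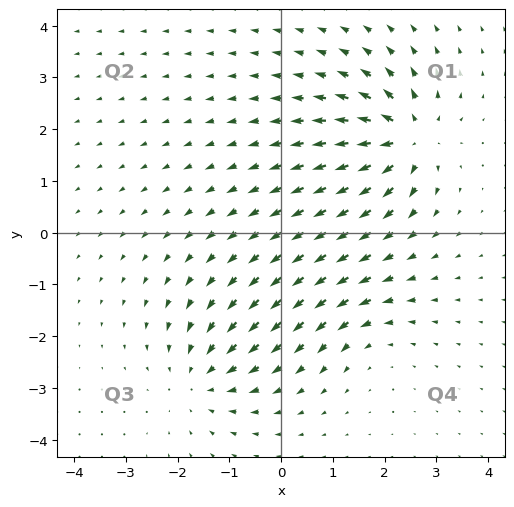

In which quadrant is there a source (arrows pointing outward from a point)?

The source sits at approximately (2.5, 1.8), which lies in quadrant Q1. The divergence there is about +7, positive as expected for a source.

Q1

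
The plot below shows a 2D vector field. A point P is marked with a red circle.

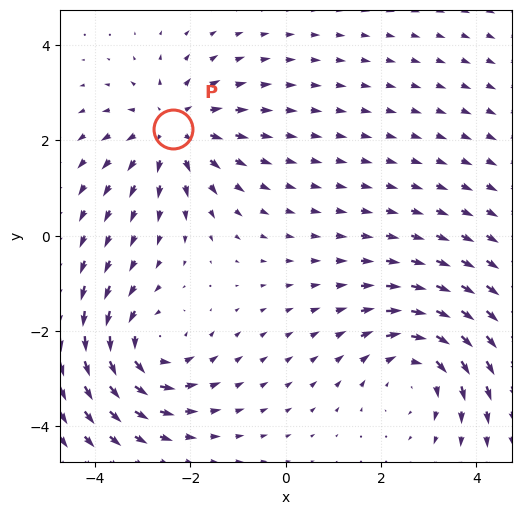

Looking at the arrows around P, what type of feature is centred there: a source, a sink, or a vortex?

At P (-2.4, 2.2) the arrows spread outward. Divergence about +4, curl ≈0 — positive divergence with near-zero curl is a source.

source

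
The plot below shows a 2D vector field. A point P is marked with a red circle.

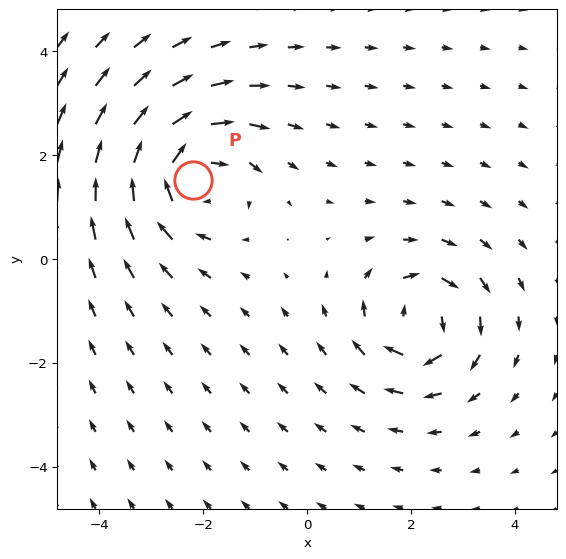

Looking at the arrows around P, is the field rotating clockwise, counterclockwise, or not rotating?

clockwise

Near P at (-2.2, 1.5) the arrows circulate clockwise. The curl (z-component) there is about -5; negative curl means clockwise rotation.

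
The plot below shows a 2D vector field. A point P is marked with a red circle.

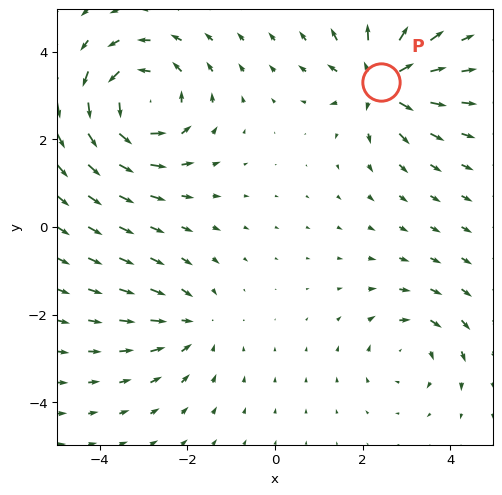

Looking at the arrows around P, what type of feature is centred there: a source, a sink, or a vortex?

At P (2.4, 3.3) the arrows spread outward. Divergence about +5, curl ≈0 — positive divergence with near-zero curl is a source.

source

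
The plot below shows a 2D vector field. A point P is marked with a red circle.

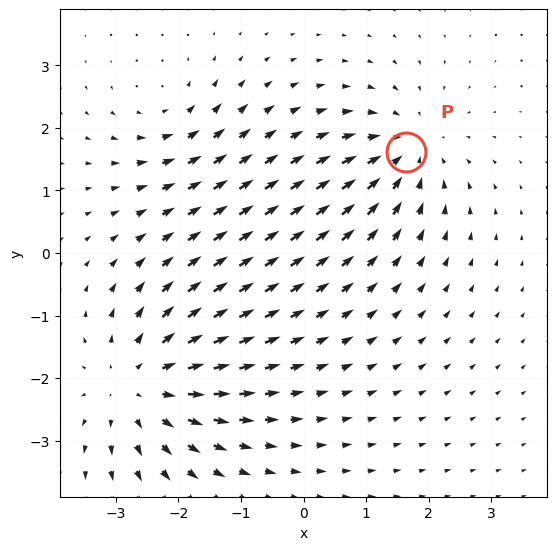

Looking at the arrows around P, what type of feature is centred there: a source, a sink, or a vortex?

At P (1.6, 1.6) the arrows converge inward. Divergence about -4, curl ≈0 — negative divergence with near-zero curl is a sink.

sink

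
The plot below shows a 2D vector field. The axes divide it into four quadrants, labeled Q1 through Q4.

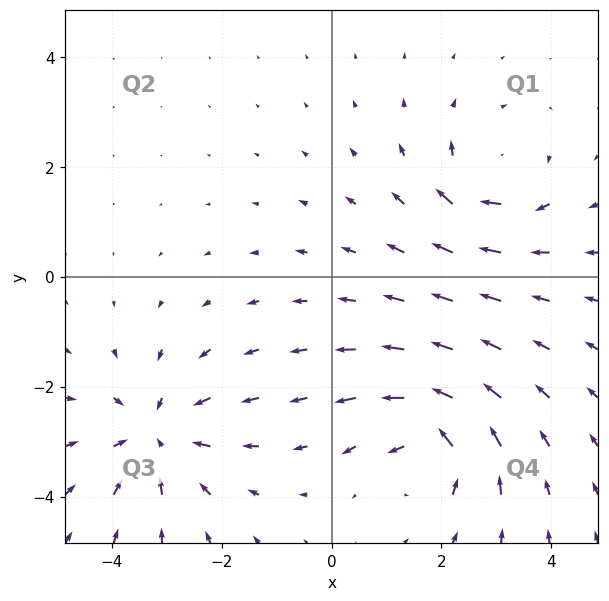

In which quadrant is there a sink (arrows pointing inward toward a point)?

The sink sits at approximately (-3.2, -2.9), which lies in quadrant Q3. The divergence there is about -4, negative as expected for a sink.

Q3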